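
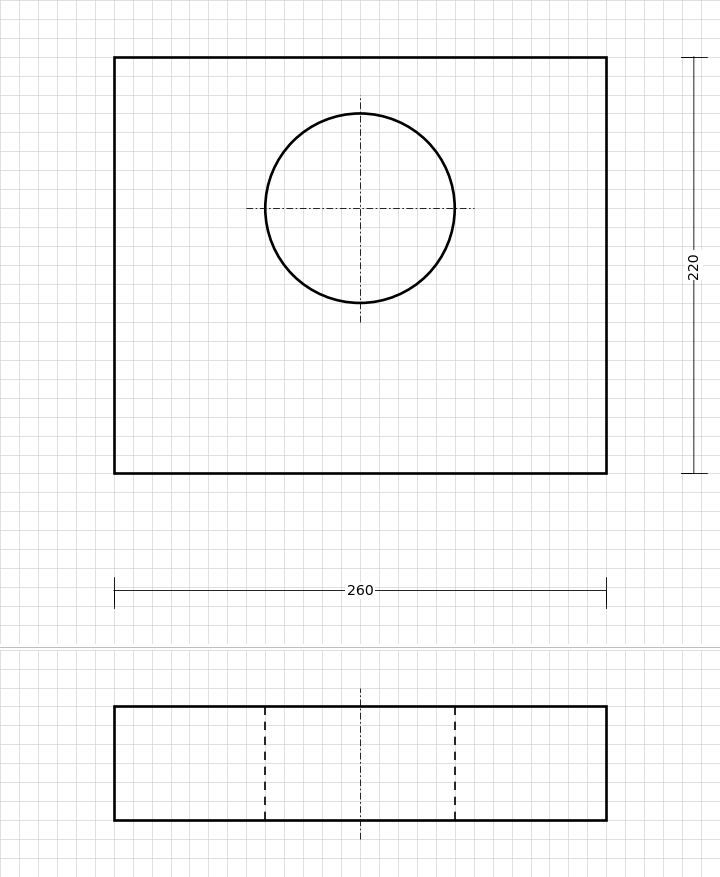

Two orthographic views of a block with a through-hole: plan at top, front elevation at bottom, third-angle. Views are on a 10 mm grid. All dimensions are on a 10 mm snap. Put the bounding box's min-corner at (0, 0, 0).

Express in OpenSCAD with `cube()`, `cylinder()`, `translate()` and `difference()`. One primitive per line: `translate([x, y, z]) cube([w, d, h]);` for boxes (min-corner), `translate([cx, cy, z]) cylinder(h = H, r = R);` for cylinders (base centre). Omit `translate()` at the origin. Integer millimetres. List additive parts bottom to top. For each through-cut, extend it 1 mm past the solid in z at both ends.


difference() {
  cube([260, 220, 60]);
  translate([130, 140, -1]) cylinder(h = 62, r = 50);
}


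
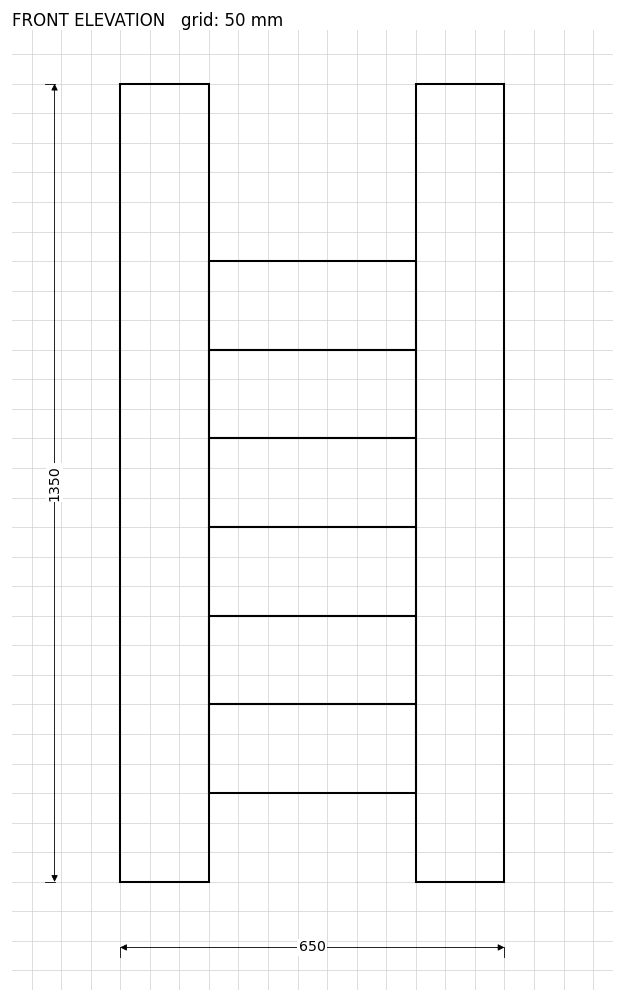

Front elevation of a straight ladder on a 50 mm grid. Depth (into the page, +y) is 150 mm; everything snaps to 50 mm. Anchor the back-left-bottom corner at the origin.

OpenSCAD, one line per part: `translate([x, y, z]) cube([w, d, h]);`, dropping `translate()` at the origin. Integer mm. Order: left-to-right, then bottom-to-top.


cube([150, 150, 1350]);
translate([150, 0, 150]) cube([350, 150, 150]);
translate([150, 0, 300]) cube([350, 150, 150]);
translate([150, 0, 450]) cube([350, 150, 150]);
translate([150, 0, 600]) cube([350, 150, 150]);
translate([150, 0, 750]) cube([350, 150, 150]);
translate([150, 0, 900]) cube([350, 150, 150]);
translate([500, 0, 0]) cube([150, 150, 1350]);


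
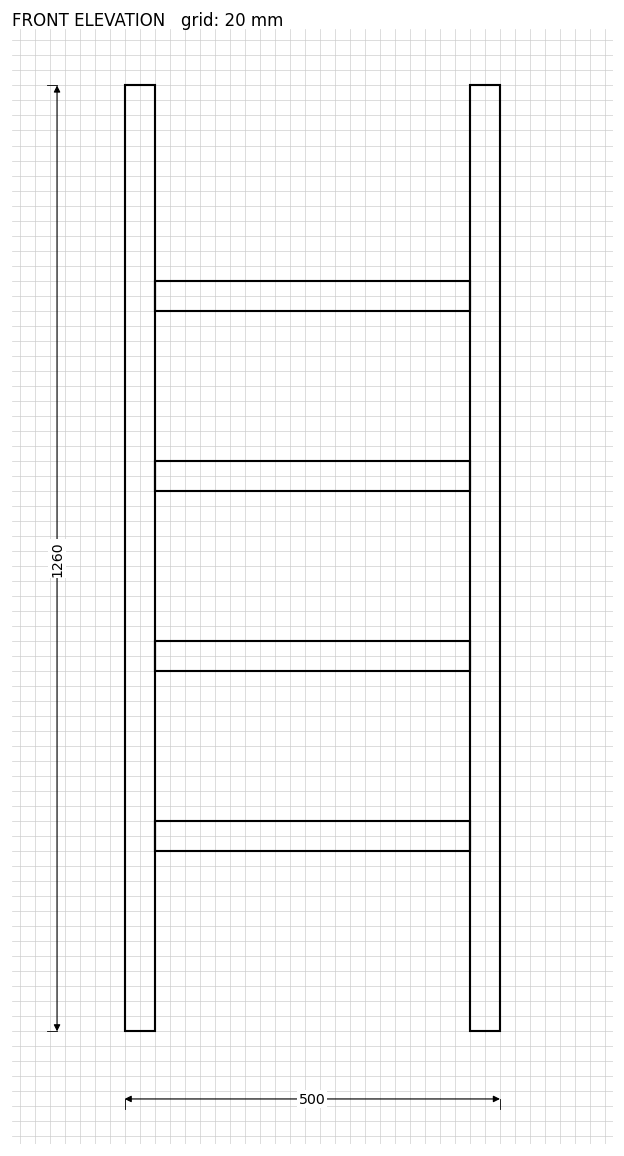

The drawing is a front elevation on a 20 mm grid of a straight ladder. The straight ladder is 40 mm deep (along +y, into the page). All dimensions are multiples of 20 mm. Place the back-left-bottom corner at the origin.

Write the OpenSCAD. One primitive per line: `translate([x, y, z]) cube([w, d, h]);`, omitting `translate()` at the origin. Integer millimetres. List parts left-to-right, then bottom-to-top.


cube([40, 40, 1260]);
translate([40, 0, 240]) cube([420, 40, 40]);
translate([40, 0, 480]) cube([420, 40, 40]);
translate([40, 0, 720]) cube([420, 40, 40]);
translate([40, 0, 960]) cube([420, 40, 40]);
translate([460, 0, 0]) cube([40, 40, 1260]);


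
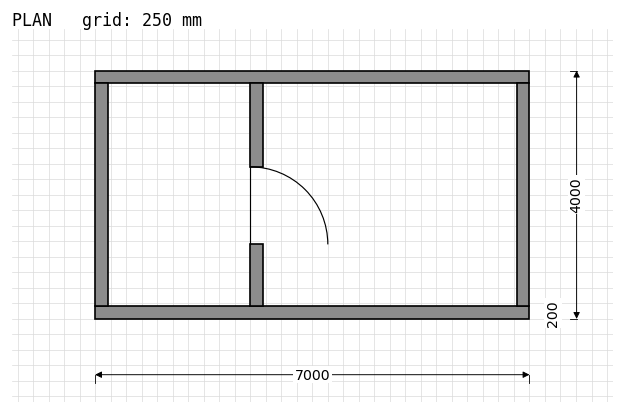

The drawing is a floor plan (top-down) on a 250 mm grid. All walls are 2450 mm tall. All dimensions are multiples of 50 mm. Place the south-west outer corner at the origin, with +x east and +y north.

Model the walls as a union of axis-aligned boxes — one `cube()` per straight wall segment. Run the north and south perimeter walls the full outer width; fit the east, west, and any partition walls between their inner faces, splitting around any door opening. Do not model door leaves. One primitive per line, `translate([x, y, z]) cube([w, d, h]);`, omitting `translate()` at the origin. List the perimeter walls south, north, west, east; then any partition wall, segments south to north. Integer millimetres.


cube([7000, 200, 2450]);
translate([0, 3800, 0]) cube([7000, 200, 2450]);
translate([0, 200, 0]) cube([200, 3600, 2450]);
translate([6800, 200, 0]) cube([200, 3600, 2450]);
translate([2500, 200, 0]) cube([200, 1000, 2450]);
translate([2500, 2450, 0]) cube([200, 1350, 2450]);


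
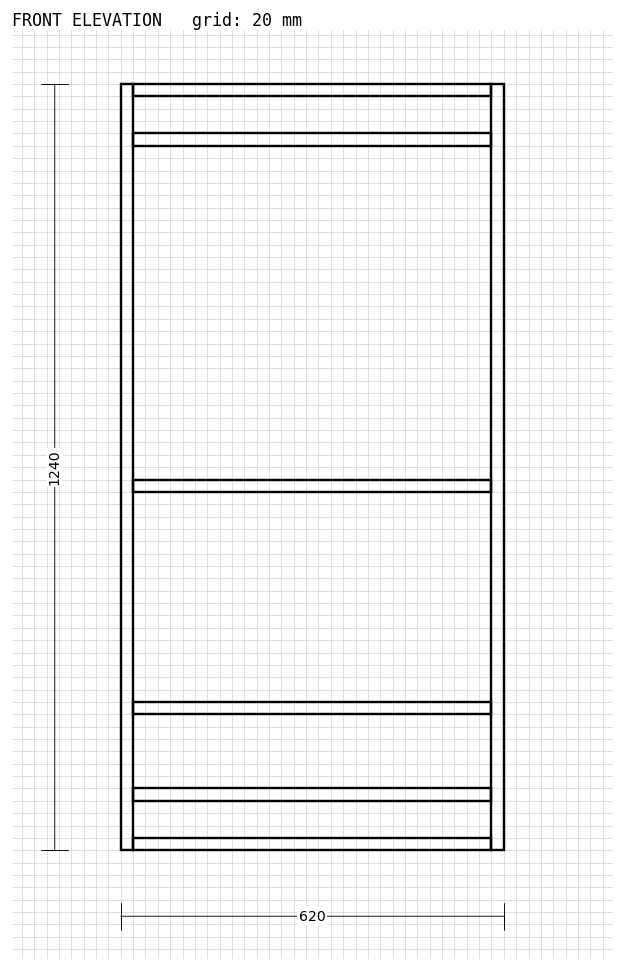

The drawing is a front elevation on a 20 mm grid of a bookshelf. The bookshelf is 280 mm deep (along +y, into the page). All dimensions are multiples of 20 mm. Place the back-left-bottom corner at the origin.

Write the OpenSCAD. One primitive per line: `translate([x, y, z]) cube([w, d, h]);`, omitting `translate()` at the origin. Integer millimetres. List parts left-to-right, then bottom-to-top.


cube([20, 280, 1240]);
translate([20, 0, 0]) cube([580, 280, 20]);
translate([20, 0, 80]) cube([580, 280, 20]);
translate([20, 0, 220]) cube([580, 280, 20]);
translate([20, 0, 580]) cube([580, 280, 20]);
translate([20, 0, 1140]) cube([580, 280, 20]);
translate([20, 0, 1220]) cube([580, 280, 20]);
translate([600, 0, 0]) cube([20, 280, 1240]);


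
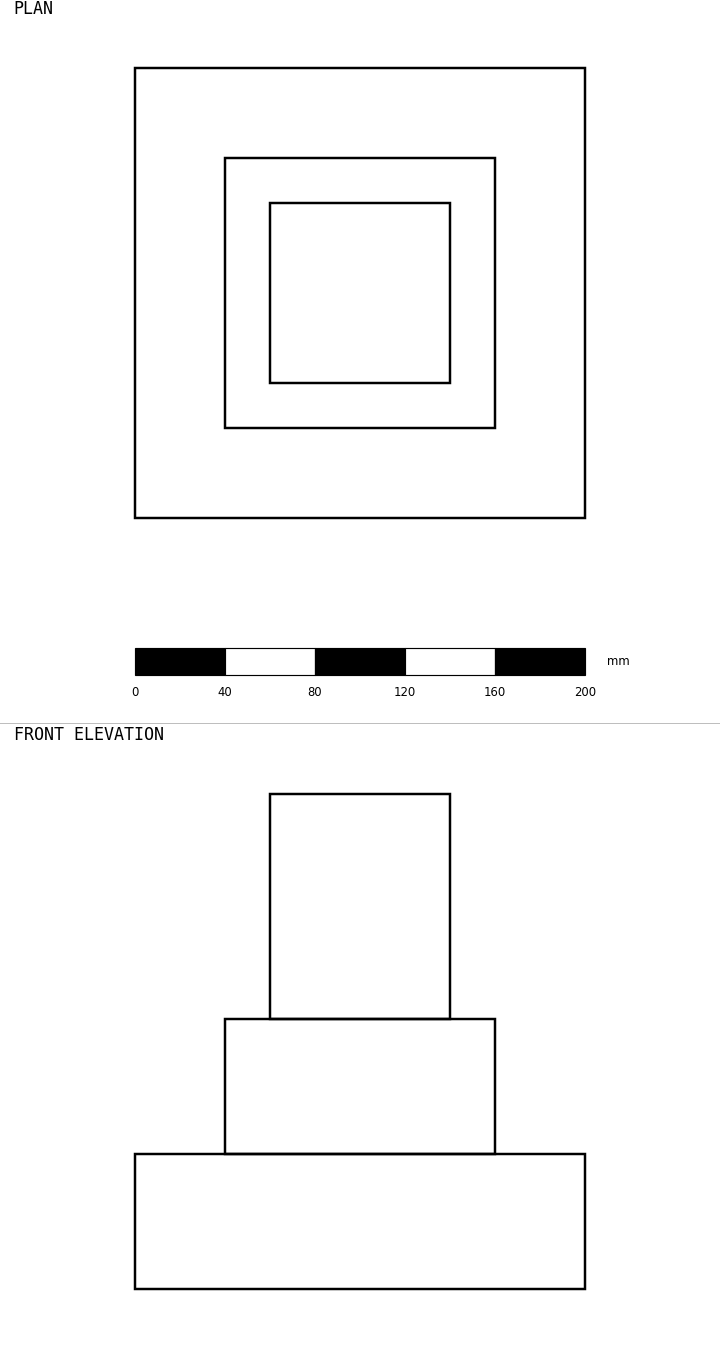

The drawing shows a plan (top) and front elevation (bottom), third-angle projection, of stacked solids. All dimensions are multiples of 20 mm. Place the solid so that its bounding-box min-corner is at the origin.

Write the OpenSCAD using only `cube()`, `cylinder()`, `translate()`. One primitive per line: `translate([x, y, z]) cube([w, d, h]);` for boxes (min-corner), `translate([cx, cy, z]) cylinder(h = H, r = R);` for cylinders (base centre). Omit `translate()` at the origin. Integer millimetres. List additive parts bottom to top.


cube([200, 200, 60]);
translate([40, 40, 60]) cube([120, 120, 60]);
translate([60, 60, 120]) cube([80, 80, 100]);


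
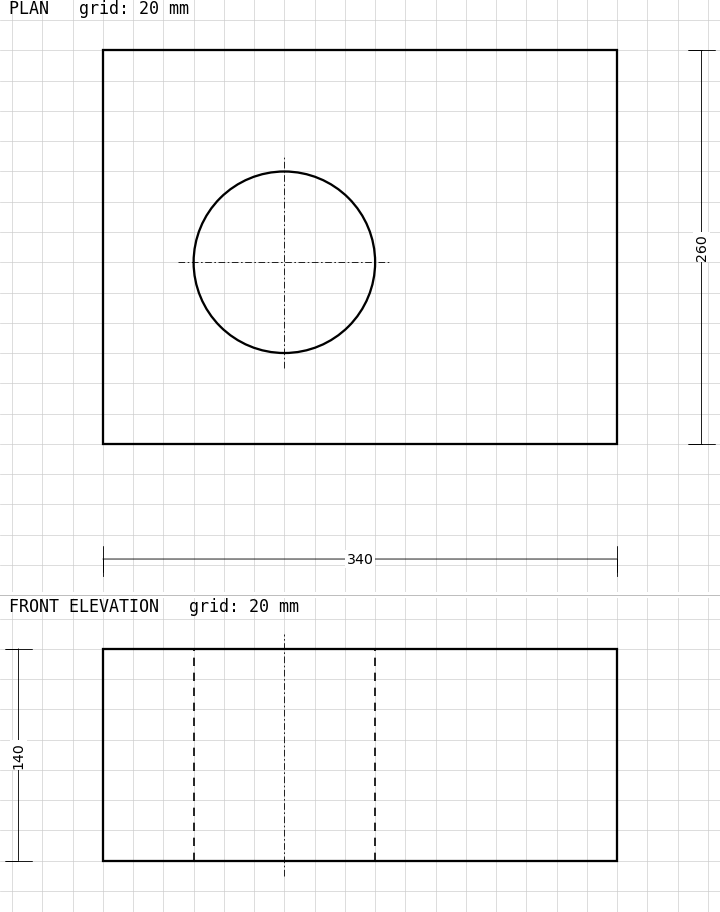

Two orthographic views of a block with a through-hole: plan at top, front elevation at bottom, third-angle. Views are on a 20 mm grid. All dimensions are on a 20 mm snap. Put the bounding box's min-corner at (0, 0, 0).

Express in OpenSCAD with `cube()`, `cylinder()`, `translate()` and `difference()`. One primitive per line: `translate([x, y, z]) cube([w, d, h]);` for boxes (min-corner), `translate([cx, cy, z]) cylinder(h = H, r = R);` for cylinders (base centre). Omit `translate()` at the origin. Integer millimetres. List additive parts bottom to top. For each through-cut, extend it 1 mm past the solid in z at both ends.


difference() {
  cube([340, 260, 140]);
  translate([120, 120, -1]) cylinder(h = 142, r = 60);
}


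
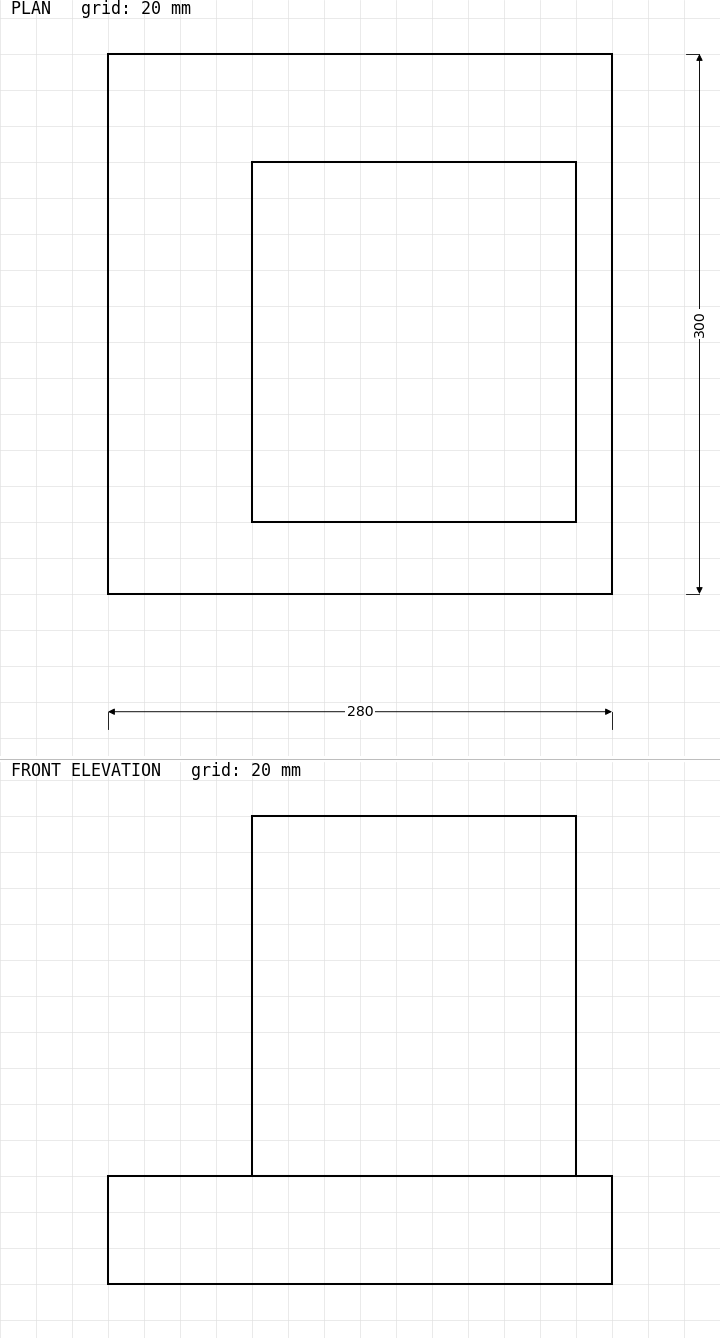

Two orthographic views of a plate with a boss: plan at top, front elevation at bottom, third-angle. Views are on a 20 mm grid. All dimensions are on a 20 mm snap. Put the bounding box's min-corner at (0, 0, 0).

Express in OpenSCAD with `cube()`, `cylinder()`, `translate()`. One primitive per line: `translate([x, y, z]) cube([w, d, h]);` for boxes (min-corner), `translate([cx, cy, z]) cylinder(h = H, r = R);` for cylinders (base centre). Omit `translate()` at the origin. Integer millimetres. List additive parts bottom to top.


cube([280, 300, 60]);
translate([80, 40, 60]) cube([180, 200, 200]);


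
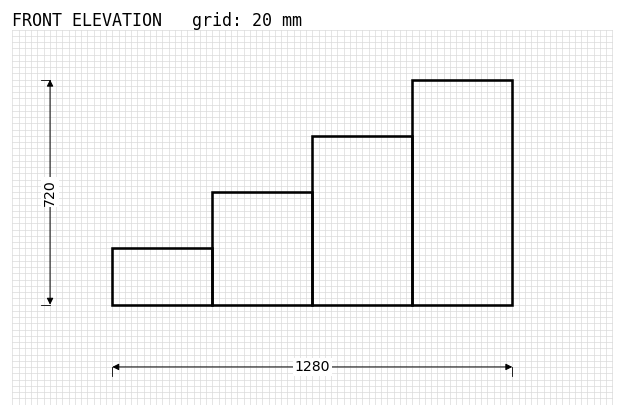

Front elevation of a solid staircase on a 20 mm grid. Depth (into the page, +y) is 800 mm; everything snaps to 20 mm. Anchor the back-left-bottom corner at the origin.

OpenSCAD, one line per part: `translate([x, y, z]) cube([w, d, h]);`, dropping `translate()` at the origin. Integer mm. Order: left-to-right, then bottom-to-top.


cube([320, 800, 180]);
translate([320, 0, 0]) cube([320, 800, 360]);
translate([640, 0, 0]) cube([320, 800, 540]);
translate([960, 0, 0]) cube([320, 800, 720]);


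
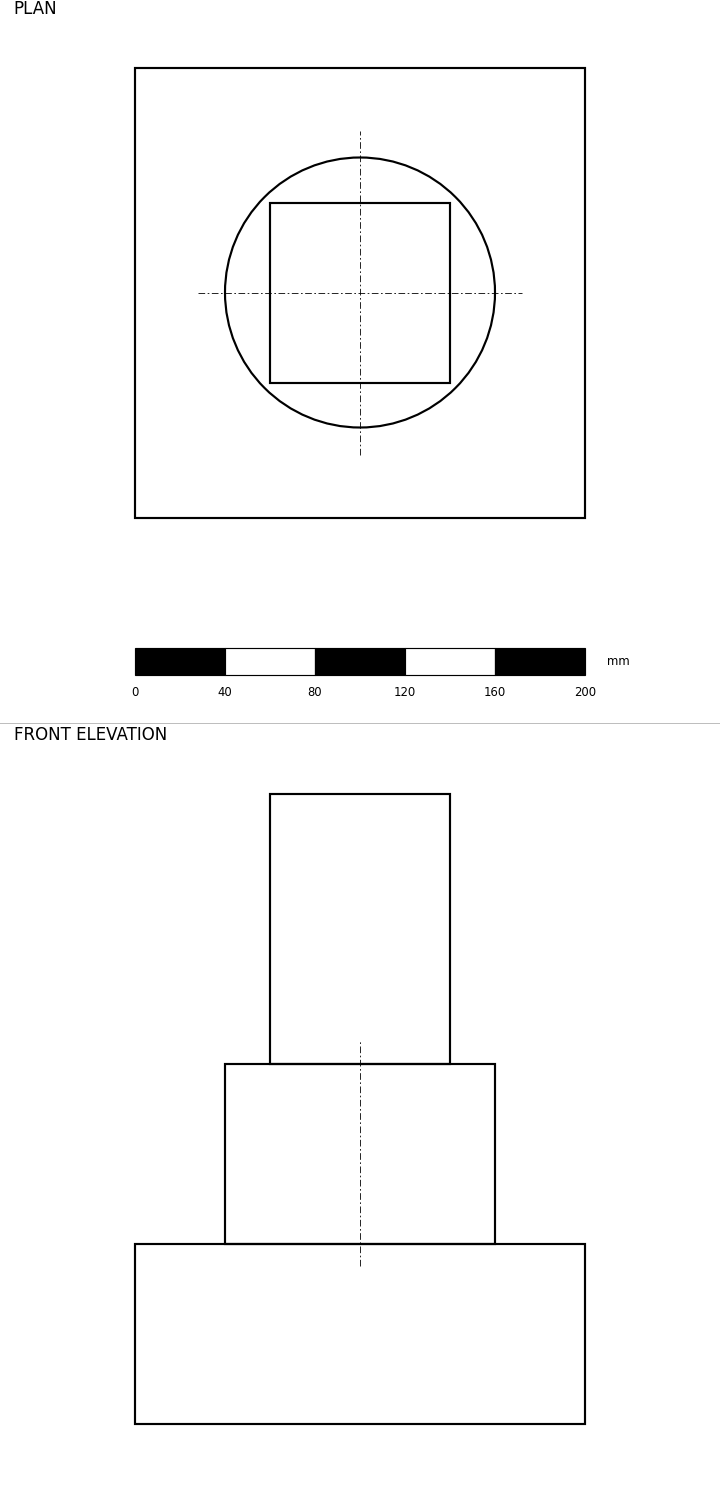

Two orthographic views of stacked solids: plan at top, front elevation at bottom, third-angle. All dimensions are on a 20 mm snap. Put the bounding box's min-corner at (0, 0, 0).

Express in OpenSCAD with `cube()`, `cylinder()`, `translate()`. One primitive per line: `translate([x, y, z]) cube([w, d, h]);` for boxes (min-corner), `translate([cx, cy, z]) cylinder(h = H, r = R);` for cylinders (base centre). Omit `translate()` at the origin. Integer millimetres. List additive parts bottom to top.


cube([200, 200, 80]);
translate([100, 100, 80]) cylinder(h = 80, r = 60);
translate([60, 60, 160]) cube([80, 80, 120]);


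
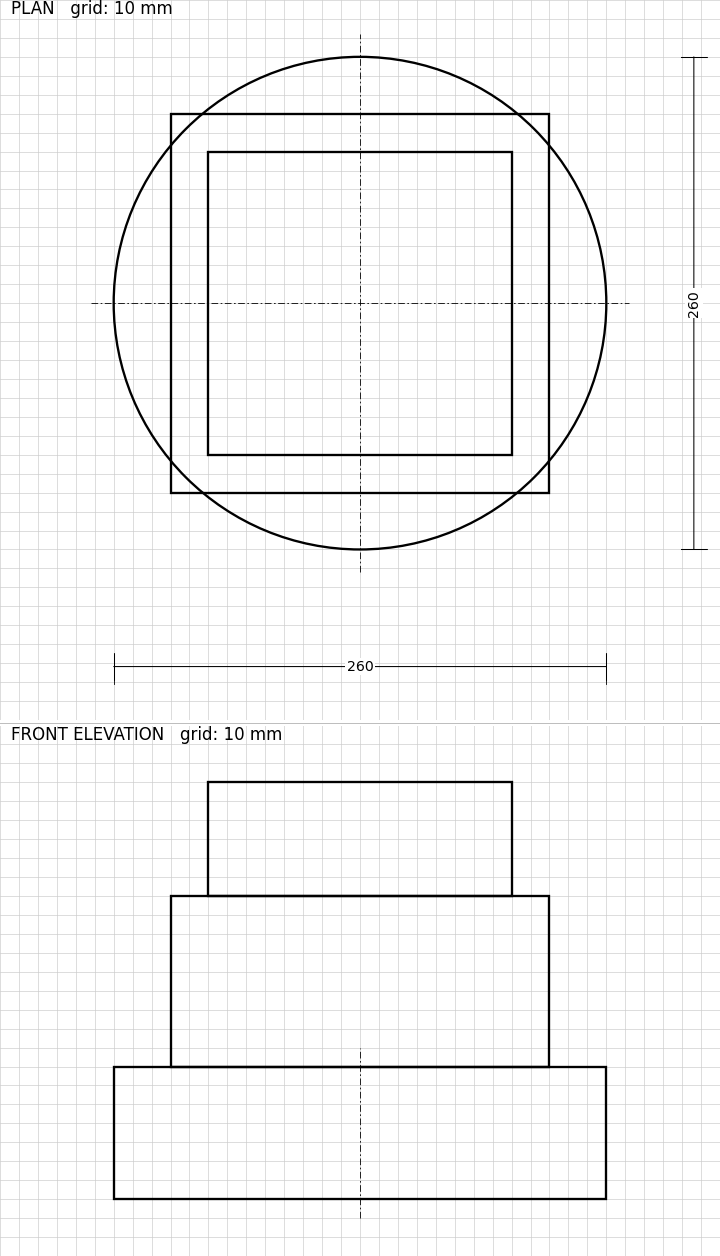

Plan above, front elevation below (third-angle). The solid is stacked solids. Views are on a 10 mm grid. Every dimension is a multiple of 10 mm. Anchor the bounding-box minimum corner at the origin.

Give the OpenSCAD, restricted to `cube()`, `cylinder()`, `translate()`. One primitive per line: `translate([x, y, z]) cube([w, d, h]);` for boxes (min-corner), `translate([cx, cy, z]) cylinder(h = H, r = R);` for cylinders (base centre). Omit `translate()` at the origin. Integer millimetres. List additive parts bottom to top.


translate([130, 130, 0]) cylinder(h = 70, r = 130);
translate([30, 30, 70]) cube([200, 200, 90]);
translate([50, 50, 160]) cube([160, 160, 60]);


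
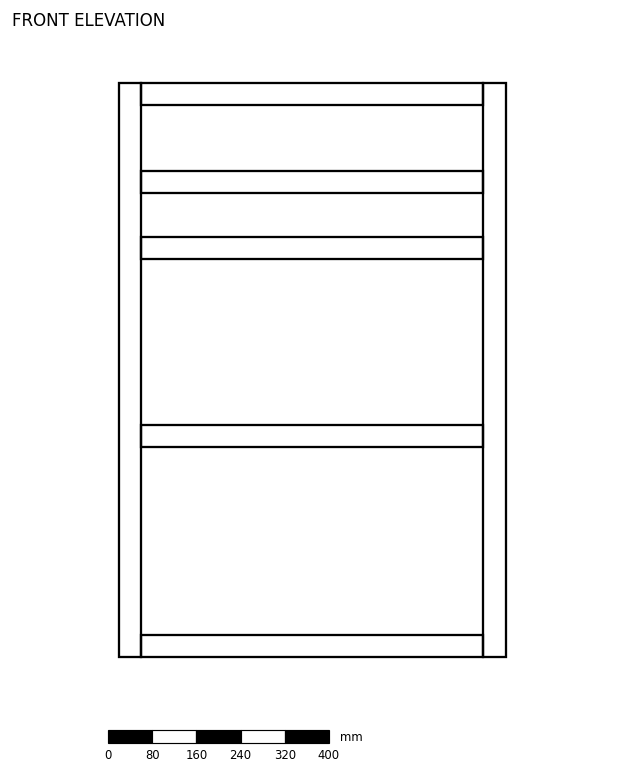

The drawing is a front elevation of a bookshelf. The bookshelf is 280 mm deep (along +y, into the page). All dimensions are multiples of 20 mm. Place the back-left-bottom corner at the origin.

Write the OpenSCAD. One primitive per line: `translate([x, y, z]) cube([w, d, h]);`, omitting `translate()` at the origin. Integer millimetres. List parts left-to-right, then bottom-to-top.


cube([40, 280, 1040]);
translate([40, 0, 0]) cube([620, 280, 40]);
translate([40, 0, 380]) cube([620, 280, 40]);
translate([40, 0, 720]) cube([620, 280, 40]);
translate([40, 0, 840]) cube([620, 280, 40]);
translate([40, 0, 1000]) cube([620, 280, 40]);
translate([660, 0, 0]) cube([40, 280, 1040]);


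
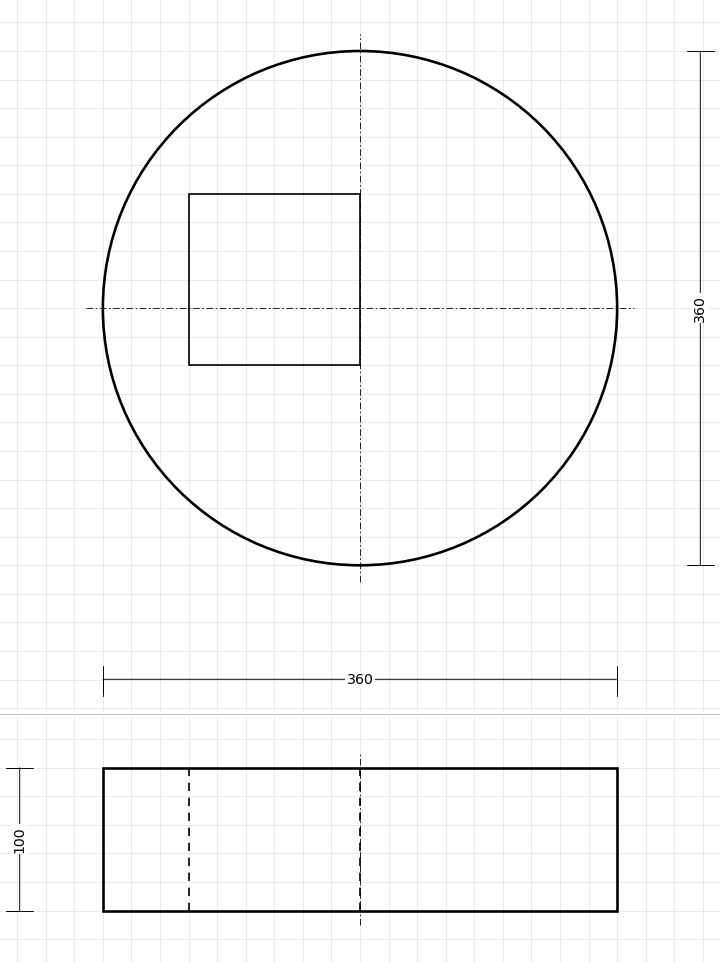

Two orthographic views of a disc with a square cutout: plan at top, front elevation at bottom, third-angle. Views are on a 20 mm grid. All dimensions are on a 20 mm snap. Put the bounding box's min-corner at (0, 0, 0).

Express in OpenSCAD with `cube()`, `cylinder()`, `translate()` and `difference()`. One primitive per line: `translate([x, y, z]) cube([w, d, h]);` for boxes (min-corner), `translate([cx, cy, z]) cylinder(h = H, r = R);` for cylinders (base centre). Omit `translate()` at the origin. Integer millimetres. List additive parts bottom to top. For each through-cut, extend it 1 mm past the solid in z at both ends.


difference() {
  translate([180, 180, 0]) cylinder(h = 100, r = 180);
  translate([60, 140, -1]) cube([120, 120, 102]);
}


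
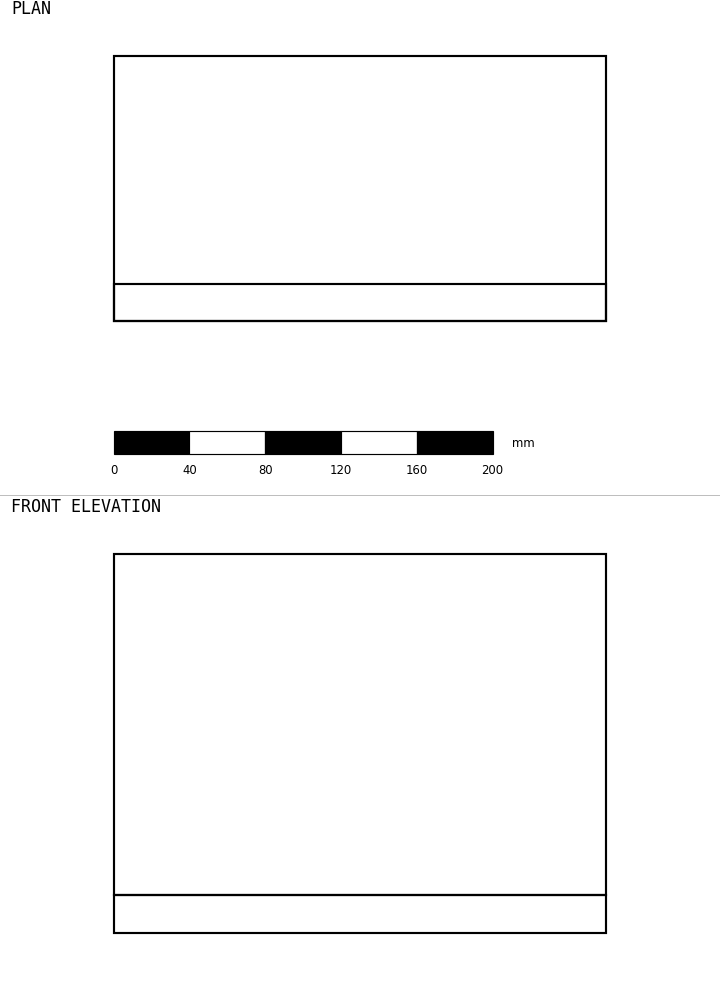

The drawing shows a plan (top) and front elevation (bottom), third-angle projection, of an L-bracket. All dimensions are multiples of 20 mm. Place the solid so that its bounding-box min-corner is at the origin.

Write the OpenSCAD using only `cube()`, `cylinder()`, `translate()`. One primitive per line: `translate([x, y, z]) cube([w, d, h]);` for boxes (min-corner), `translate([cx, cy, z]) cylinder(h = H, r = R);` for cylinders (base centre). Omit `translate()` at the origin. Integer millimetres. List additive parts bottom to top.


cube([260, 140, 20]);
translate([0, 0, 20]) cube([260, 20, 180]);


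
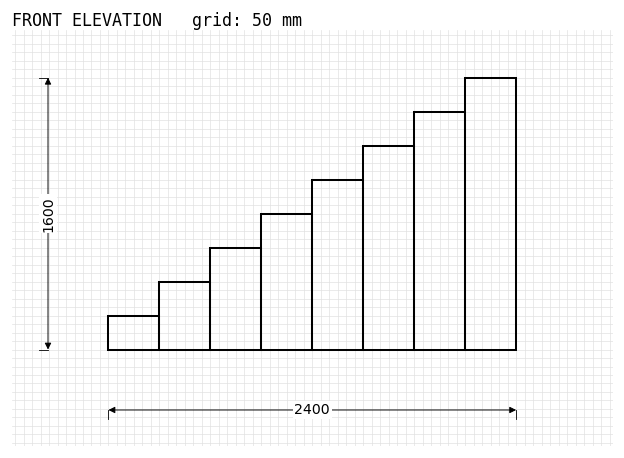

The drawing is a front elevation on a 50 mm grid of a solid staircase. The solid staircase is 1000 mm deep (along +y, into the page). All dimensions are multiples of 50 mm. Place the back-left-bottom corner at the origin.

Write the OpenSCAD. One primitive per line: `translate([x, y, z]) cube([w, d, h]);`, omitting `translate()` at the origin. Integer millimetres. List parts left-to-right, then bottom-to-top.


cube([300, 1000, 200]);
translate([300, 0, 0]) cube([300, 1000, 400]);
translate([600, 0, 0]) cube([300, 1000, 600]);
translate([900, 0, 0]) cube([300, 1000, 800]);
translate([1200, 0, 0]) cube([300, 1000, 1000]);
translate([1500, 0, 0]) cube([300, 1000, 1200]);
translate([1800, 0, 0]) cube([300, 1000, 1400]);
translate([2100, 0, 0]) cube([300, 1000, 1600]);


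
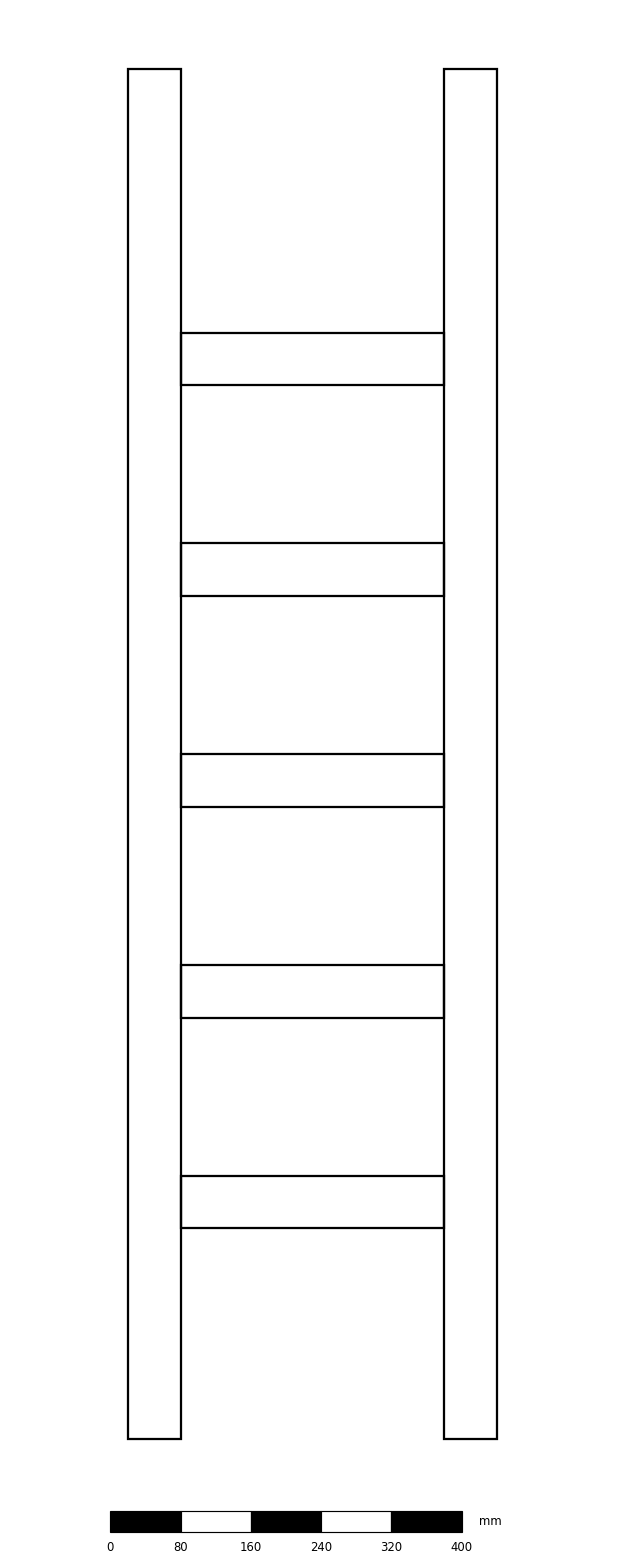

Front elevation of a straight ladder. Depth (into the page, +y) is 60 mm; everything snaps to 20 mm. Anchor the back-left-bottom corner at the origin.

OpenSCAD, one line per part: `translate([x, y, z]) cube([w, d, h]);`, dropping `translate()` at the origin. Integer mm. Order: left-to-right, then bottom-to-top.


cube([60, 60, 1560]);
translate([60, 0, 240]) cube([300, 60, 60]);
translate([60, 0, 480]) cube([300, 60, 60]);
translate([60, 0, 720]) cube([300, 60, 60]);
translate([60, 0, 960]) cube([300, 60, 60]);
translate([60, 0, 1200]) cube([300, 60, 60]);
translate([360, 0, 0]) cube([60, 60, 1560]);


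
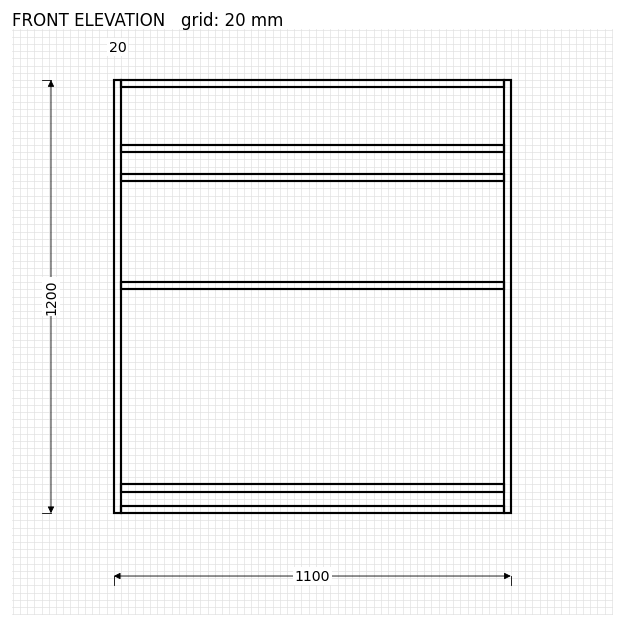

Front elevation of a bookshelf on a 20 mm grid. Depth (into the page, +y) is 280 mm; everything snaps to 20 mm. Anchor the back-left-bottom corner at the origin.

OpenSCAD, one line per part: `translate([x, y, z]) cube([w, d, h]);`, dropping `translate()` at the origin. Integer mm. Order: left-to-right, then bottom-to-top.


cube([20, 280, 1200]);
translate([20, 0, 0]) cube([1060, 280, 20]);
translate([20, 0, 60]) cube([1060, 280, 20]);
translate([20, 0, 620]) cube([1060, 280, 20]);
translate([20, 0, 920]) cube([1060, 280, 20]);
translate([20, 0, 1000]) cube([1060, 280, 20]);
translate([20, 0, 1180]) cube([1060, 280, 20]);
translate([1080, 0, 0]) cube([20, 280, 1200]);


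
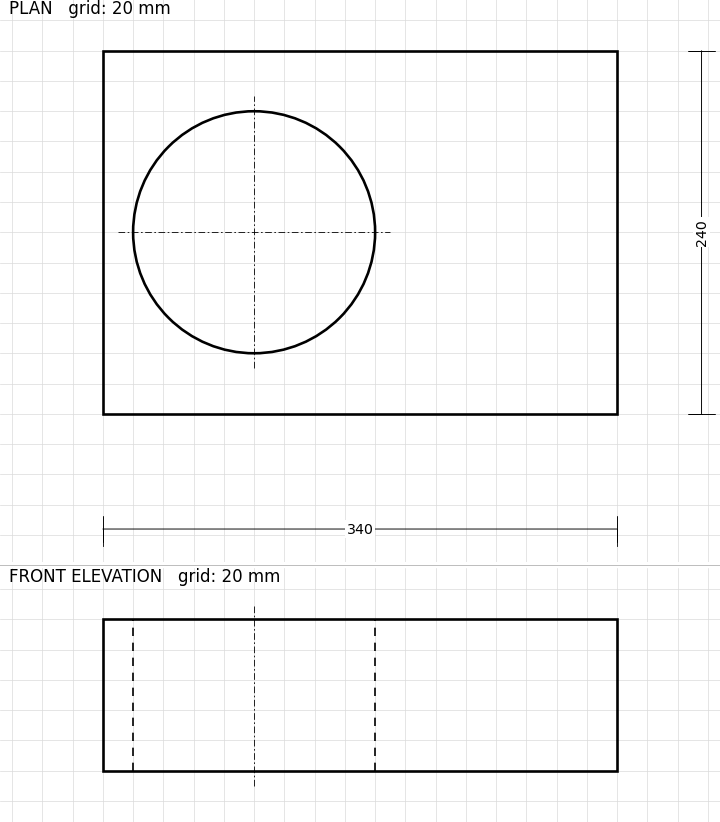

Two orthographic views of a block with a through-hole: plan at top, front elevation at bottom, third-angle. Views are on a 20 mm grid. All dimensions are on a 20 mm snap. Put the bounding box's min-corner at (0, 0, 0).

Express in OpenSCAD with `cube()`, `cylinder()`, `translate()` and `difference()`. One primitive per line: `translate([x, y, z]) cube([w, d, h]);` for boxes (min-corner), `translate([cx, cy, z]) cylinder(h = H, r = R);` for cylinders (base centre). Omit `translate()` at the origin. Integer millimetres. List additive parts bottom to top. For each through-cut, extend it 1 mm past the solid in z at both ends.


difference() {
  cube([340, 240, 100]);
  translate([100, 120, -1]) cylinder(h = 102, r = 80);
}


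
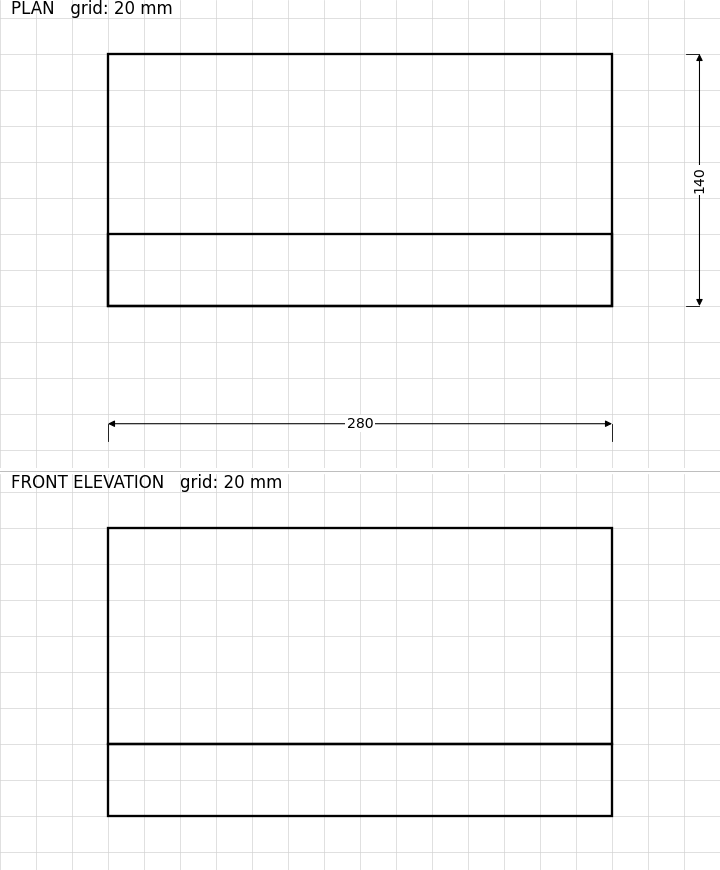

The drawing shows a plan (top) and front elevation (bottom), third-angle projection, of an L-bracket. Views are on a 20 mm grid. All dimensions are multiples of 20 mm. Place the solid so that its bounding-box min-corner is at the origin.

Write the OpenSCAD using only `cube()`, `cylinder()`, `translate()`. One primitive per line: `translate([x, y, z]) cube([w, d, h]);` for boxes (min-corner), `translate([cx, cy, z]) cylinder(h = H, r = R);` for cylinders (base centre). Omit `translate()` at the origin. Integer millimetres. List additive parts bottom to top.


cube([280, 140, 40]);
translate([0, 0, 40]) cube([280, 40, 120]);


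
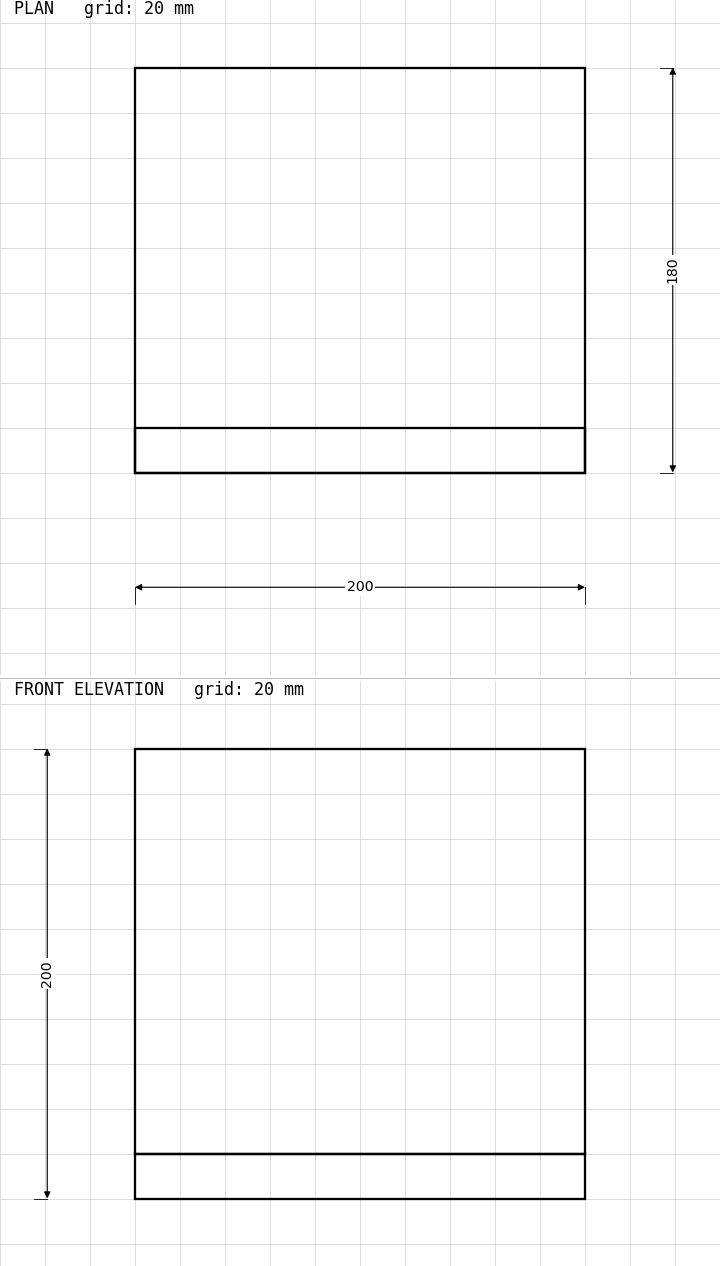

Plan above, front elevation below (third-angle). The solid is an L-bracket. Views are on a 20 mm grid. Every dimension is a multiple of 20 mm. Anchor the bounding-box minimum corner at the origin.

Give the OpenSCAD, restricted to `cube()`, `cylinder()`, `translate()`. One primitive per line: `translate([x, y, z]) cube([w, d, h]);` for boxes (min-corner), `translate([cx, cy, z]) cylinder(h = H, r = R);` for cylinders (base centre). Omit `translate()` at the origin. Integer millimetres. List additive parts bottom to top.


cube([200, 180, 20]);
translate([0, 0, 20]) cube([200, 20, 180]);


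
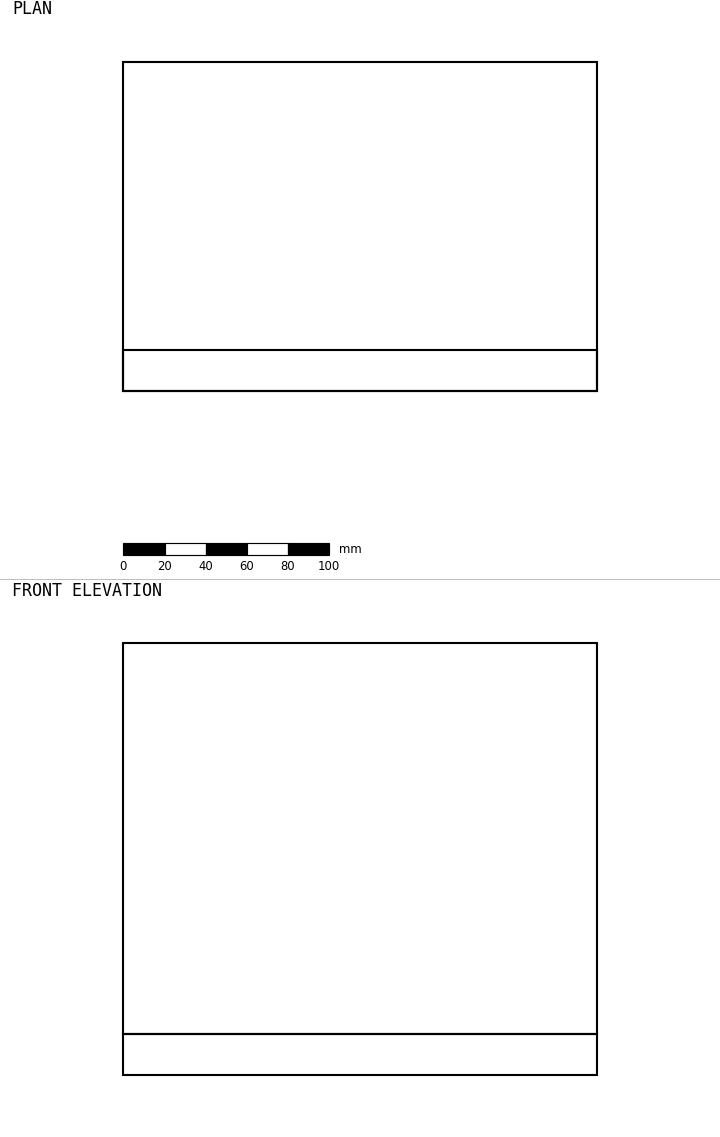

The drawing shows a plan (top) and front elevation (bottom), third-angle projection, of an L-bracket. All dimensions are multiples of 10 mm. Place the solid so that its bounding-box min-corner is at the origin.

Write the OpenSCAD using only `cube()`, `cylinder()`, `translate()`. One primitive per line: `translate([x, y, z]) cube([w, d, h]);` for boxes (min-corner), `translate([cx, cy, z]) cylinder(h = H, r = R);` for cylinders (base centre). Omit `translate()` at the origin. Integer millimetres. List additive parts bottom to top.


cube([230, 160, 20]);
translate([0, 0, 20]) cube([230, 20, 190]);


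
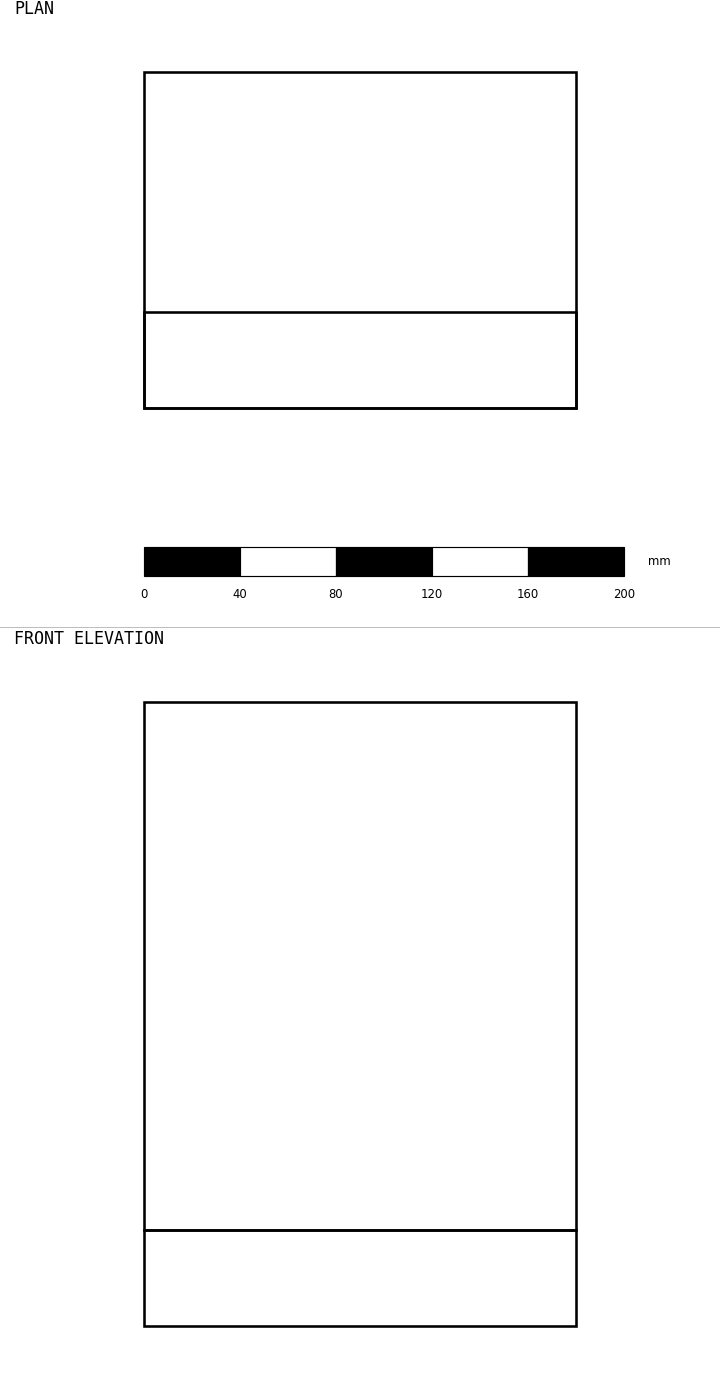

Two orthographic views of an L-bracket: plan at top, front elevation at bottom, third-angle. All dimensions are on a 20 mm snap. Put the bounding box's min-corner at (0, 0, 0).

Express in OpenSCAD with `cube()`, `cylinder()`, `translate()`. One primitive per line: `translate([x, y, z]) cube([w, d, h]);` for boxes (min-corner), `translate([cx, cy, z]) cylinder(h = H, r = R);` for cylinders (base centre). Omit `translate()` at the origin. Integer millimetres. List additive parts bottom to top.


cube([180, 140, 40]);
translate([0, 0, 40]) cube([180, 40, 220]);


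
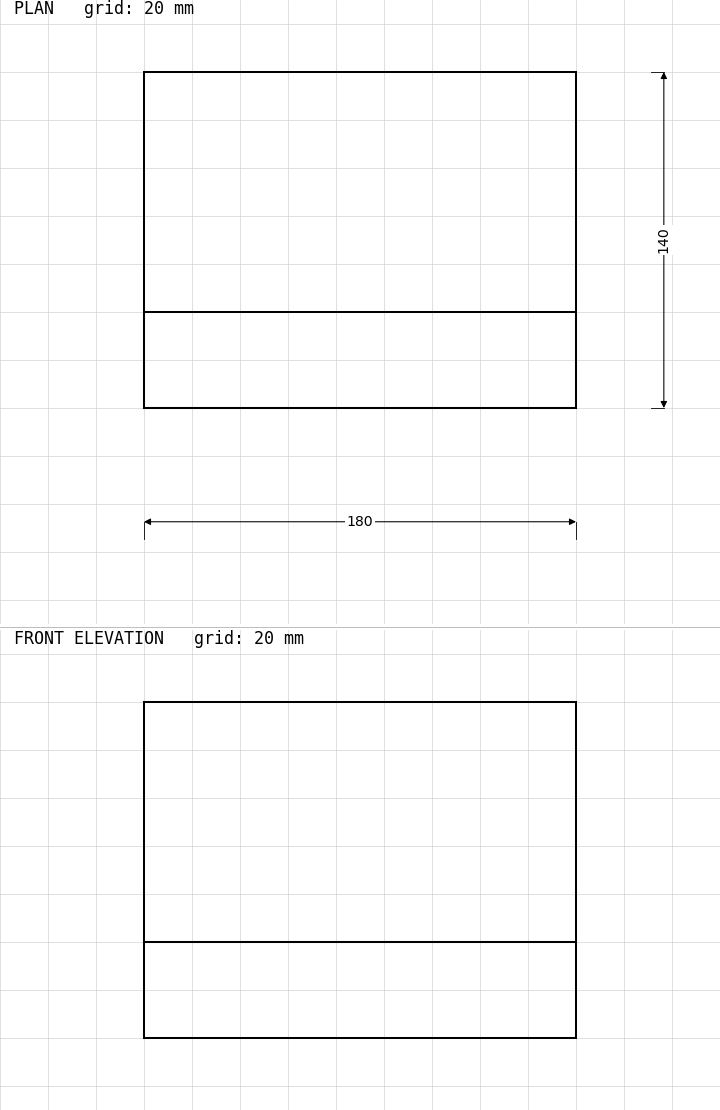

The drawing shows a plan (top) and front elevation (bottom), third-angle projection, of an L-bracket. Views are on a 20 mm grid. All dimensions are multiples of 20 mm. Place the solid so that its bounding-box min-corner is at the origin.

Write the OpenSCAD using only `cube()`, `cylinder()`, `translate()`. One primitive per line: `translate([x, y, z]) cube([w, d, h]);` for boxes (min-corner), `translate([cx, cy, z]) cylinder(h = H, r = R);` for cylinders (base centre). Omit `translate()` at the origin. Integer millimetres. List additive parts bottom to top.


cube([180, 140, 40]);
translate([0, 0, 40]) cube([180, 40, 100]);


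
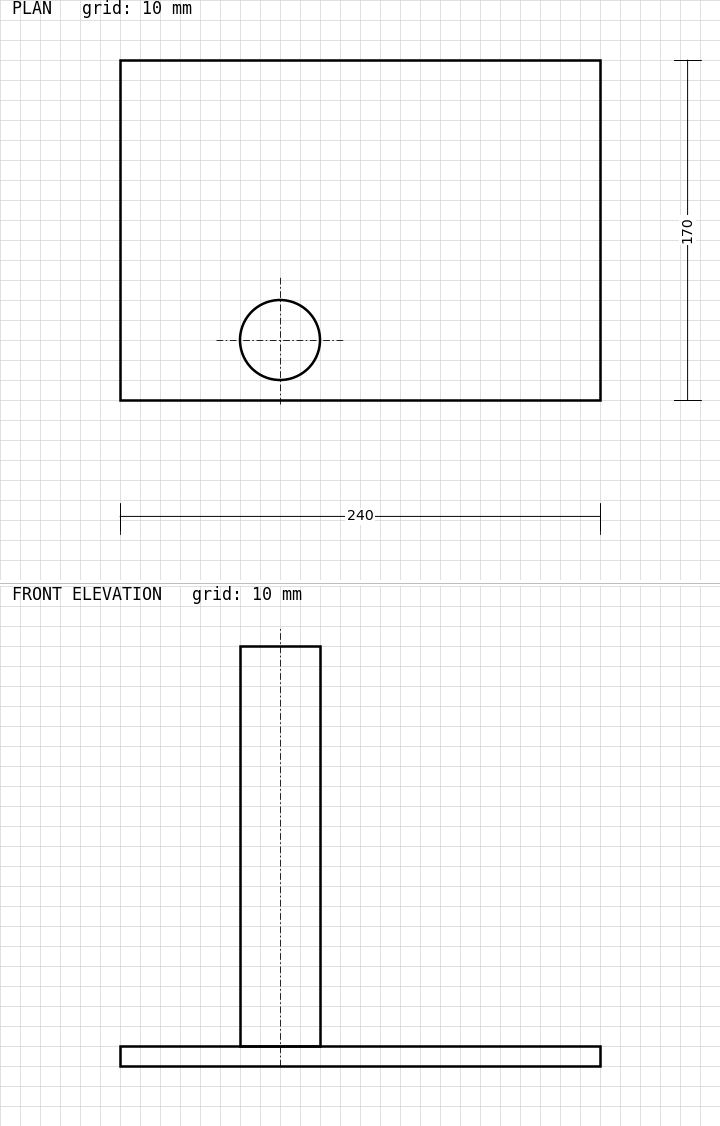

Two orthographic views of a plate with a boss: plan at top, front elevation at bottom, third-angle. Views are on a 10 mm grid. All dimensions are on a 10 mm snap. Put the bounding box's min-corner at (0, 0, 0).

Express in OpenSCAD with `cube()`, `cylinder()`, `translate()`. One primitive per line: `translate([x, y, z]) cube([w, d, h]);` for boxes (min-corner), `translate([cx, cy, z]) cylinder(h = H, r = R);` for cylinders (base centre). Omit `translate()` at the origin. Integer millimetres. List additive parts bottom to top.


cube([240, 170, 10]);
translate([80, 30, 10]) cylinder(h = 200, r = 20);


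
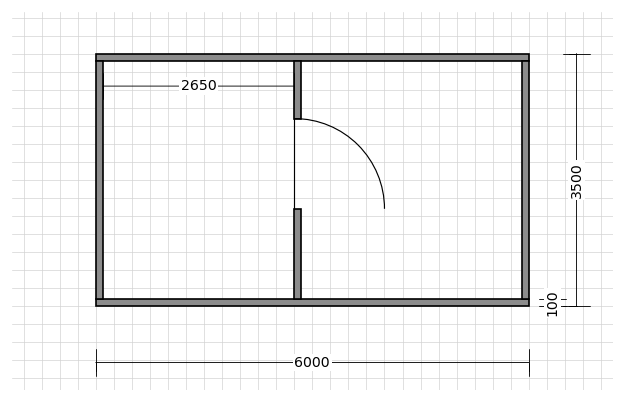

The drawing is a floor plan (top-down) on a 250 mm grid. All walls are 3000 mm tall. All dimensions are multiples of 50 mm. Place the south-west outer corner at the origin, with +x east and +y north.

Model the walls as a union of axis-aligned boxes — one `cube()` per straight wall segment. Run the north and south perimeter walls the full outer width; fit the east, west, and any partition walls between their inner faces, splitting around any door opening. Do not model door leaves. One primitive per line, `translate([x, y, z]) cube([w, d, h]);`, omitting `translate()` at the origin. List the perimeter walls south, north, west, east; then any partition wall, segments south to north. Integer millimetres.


cube([6000, 100, 3000]);
translate([0, 3400, 0]) cube([6000, 100, 3000]);
translate([0, 100, 0]) cube([100, 3300, 3000]);
translate([5900, 100, 0]) cube([100, 3300, 3000]);
translate([2750, 100, 0]) cube([100, 1250, 3000]);
translate([2750, 2600, 0]) cube([100, 800, 3000]);


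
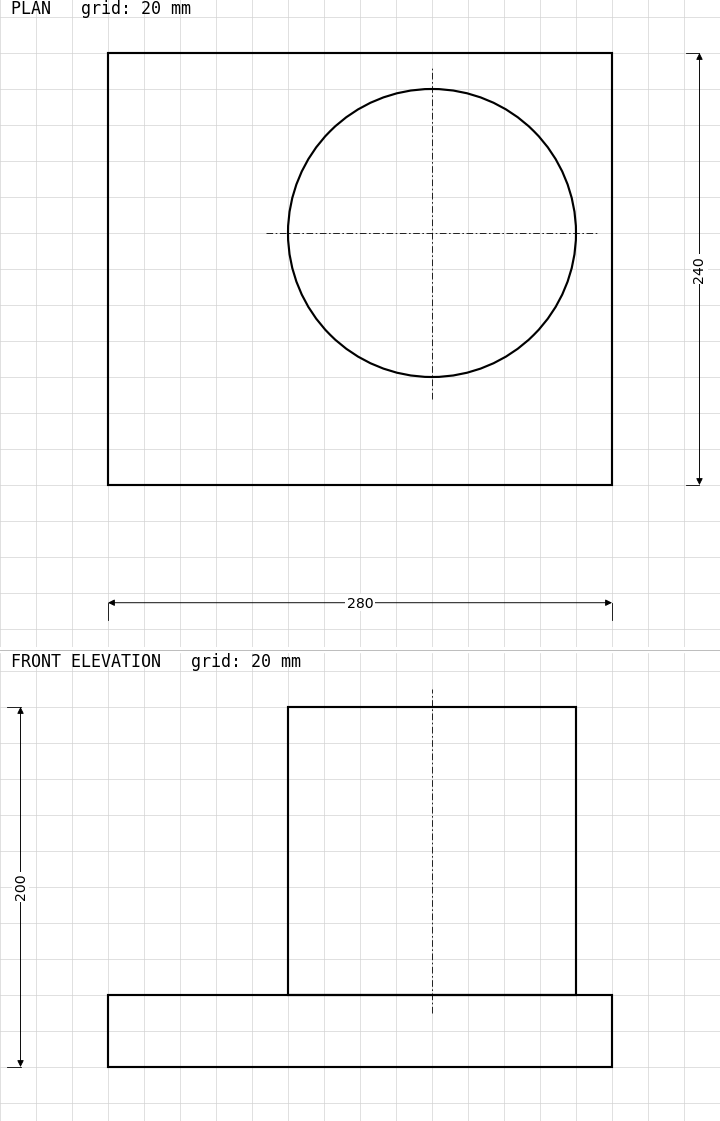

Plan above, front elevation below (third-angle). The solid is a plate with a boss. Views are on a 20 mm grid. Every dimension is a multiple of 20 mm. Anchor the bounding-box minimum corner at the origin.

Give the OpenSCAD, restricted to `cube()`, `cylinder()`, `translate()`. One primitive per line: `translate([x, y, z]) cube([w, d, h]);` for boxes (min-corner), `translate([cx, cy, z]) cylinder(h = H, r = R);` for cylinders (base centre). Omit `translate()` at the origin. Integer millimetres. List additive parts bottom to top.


cube([280, 240, 40]);
translate([180, 140, 40]) cylinder(h = 160, r = 80);


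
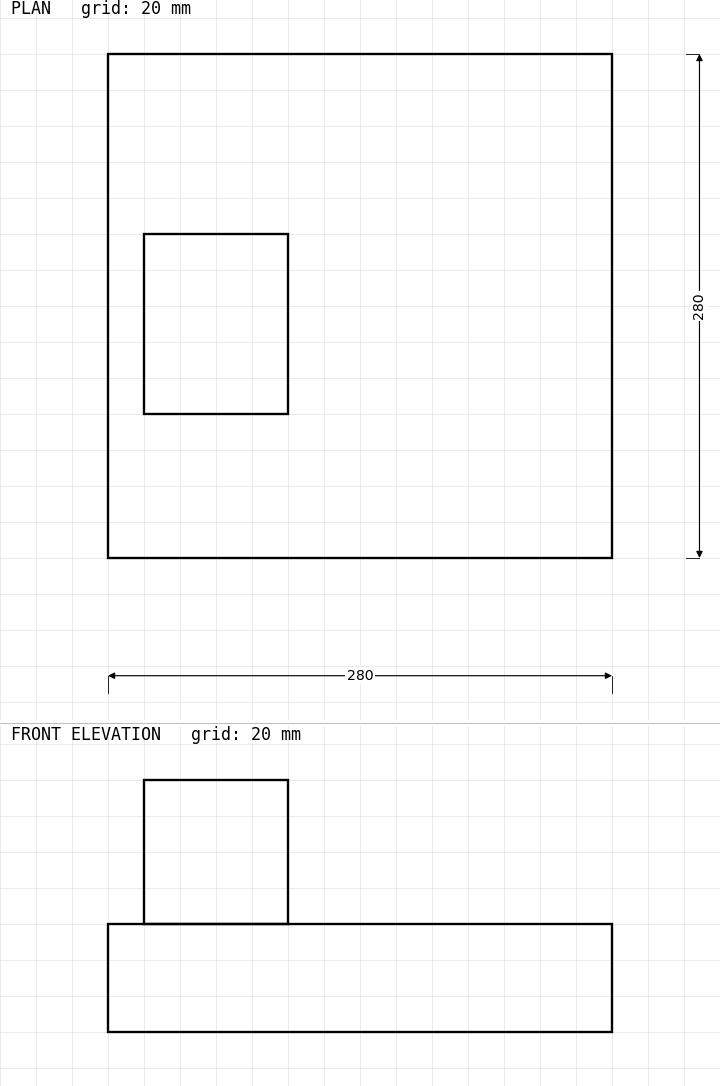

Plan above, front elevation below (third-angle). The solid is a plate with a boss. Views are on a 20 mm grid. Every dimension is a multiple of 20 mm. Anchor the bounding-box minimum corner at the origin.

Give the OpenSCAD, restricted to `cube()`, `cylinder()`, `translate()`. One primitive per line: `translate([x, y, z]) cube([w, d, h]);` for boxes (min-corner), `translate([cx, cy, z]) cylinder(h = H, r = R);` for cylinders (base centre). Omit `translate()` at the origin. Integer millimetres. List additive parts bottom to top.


cube([280, 280, 60]);
translate([20, 80, 60]) cube([80, 100, 80]);


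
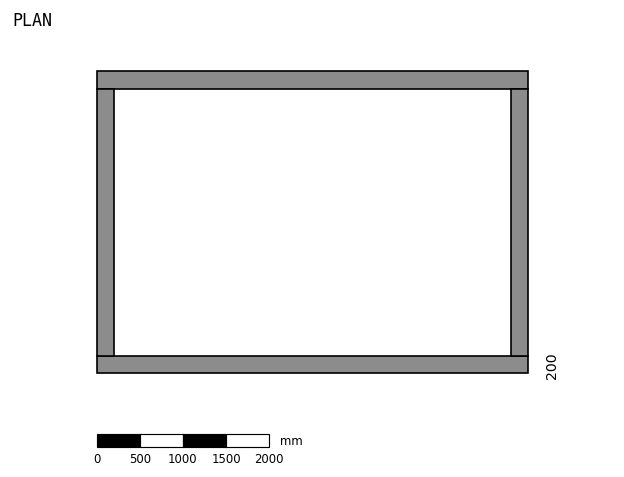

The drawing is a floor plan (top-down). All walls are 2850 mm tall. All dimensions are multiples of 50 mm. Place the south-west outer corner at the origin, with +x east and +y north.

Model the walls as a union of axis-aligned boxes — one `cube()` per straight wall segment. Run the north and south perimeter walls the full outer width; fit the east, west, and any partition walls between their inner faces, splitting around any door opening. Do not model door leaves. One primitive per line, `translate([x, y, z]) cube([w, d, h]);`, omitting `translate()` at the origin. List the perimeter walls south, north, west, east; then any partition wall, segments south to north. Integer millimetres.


cube([5000, 200, 2850]);
translate([0, 3300, 0]) cube([5000, 200, 2850]);
translate([0, 200, 0]) cube([200, 3100, 2850]);
translate([4800, 200, 0]) cube([200, 3100, 2850]);


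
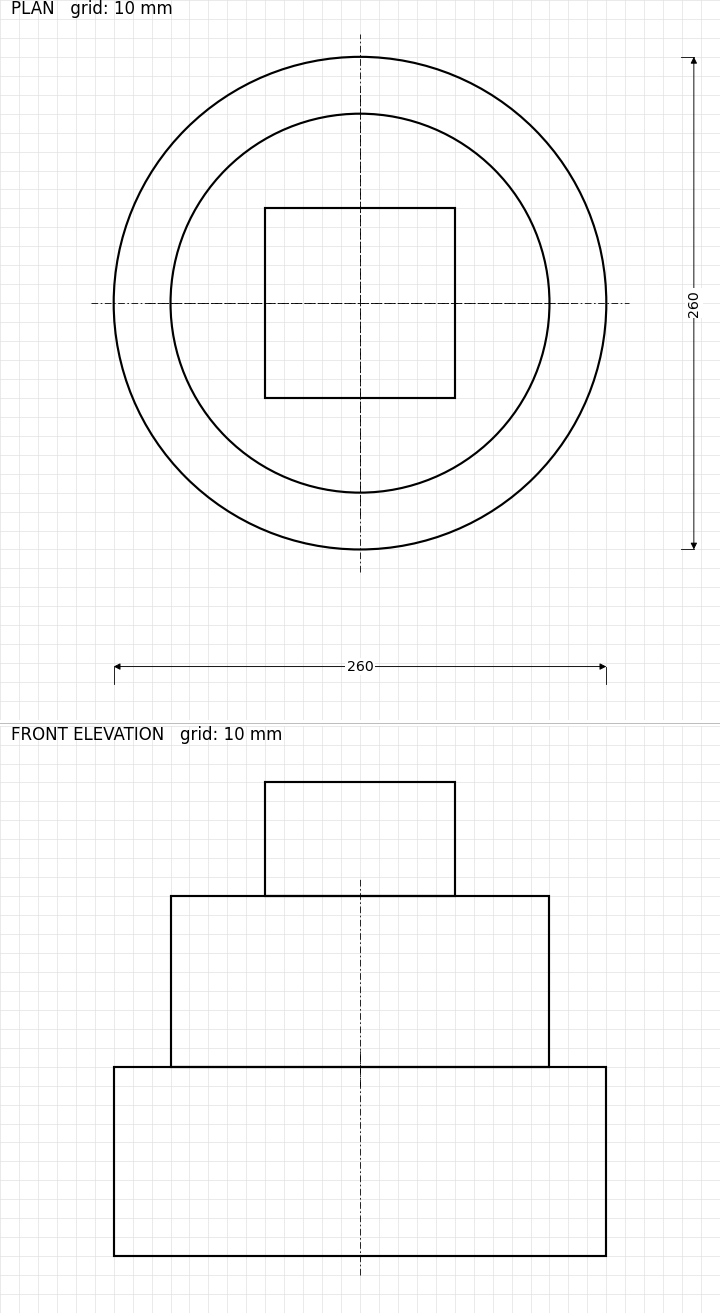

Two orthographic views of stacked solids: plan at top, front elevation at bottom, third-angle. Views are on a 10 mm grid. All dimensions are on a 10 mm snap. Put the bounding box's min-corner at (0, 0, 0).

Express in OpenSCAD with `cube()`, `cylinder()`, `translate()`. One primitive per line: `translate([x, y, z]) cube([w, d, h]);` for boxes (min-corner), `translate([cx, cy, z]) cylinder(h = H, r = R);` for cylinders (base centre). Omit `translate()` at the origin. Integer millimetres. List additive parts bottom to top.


translate([130, 130, 0]) cylinder(h = 100, r = 130);
translate([130, 130, 100]) cylinder(h = 90, r = 100);
translate([80, 80, 190]) cube([100, 100, 60]);


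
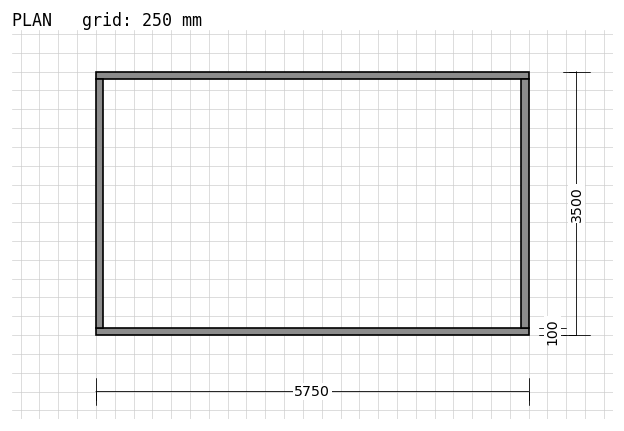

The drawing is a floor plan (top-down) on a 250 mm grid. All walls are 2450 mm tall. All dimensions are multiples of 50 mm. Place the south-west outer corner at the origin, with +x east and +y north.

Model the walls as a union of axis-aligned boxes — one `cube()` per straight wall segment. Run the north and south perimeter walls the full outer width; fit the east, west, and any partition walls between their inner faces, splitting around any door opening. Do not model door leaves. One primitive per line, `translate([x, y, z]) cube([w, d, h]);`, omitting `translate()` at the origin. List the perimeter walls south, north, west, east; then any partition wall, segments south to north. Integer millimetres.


cube([5750, 100, 2450]);
translate([0, 3400, 0]) cube([5750, 100, 2450]);
translate([0, 100, 0]) cube([100, 3300, 2450]);
translate([5650, 100, 0]) cube([100, 3300, 2450]);


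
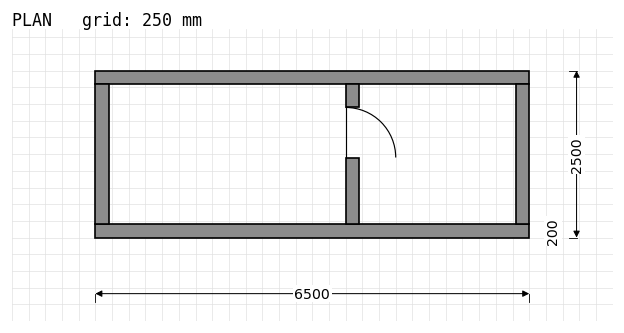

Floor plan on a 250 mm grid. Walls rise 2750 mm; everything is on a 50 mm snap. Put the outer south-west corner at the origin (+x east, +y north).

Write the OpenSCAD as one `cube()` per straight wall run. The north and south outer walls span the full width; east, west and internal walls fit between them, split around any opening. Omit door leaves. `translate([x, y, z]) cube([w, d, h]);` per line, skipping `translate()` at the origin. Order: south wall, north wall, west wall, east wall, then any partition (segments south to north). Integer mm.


cube([6500, 200, 2750]);
translate([0, 2300, 0]) cube([6500, 200, 2750]);
translate([0, 200, 0]) cube([200, 2100, 2750]);
translate([6300, 200, 0]) cube([200, 2100, 2750]);
translate([3750, 200, 0]) cube([200, 1000, 2750]);
translate([3750, 1950, 0]) cube([200, 350, 2750]);


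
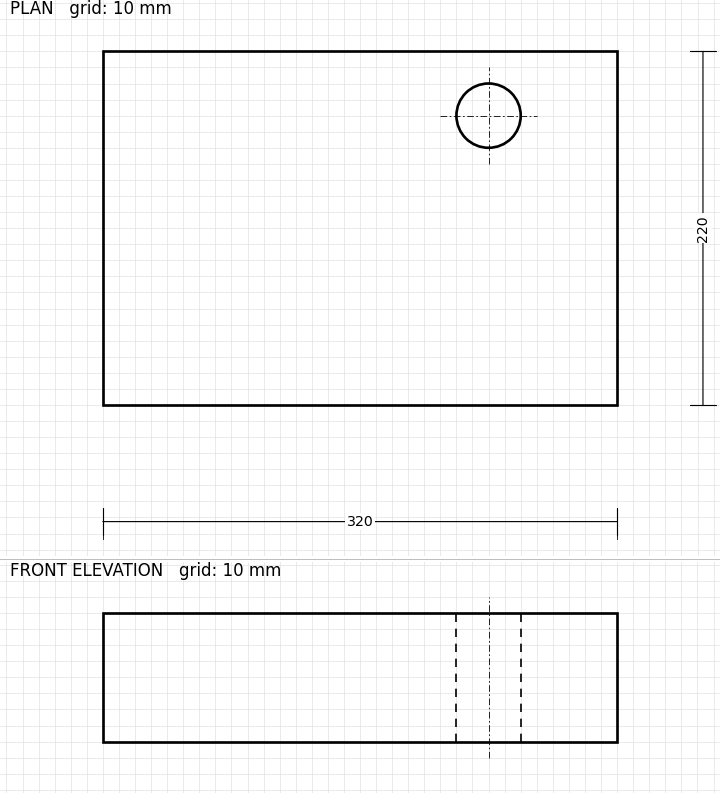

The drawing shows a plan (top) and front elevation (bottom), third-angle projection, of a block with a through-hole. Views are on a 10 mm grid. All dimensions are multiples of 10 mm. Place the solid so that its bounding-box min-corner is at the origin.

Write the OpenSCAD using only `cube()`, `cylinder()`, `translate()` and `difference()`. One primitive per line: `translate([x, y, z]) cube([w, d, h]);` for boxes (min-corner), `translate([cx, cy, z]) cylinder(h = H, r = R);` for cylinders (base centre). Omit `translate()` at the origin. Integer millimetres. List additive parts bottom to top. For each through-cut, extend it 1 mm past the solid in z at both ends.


difference() {
  cube([320, 220, 80]);
  translate([240, 180, -1]) cylinder(h = 82, r = 20);
}


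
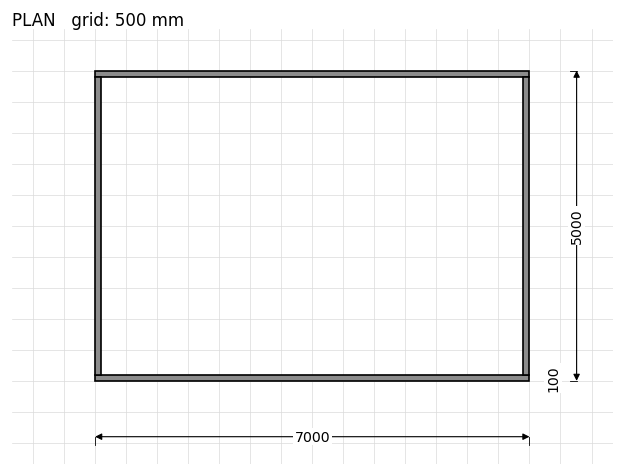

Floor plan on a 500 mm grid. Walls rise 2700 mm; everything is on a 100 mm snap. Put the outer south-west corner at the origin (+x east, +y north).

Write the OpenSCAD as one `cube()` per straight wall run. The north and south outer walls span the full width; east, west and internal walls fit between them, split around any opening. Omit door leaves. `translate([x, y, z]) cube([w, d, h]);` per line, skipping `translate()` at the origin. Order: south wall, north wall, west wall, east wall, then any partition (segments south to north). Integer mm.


cube([7000, 100, 2700]);
translate([0, 4900, 0]) cube([7000, 100, 2700]);
translate([0, 100, 0]) cube([100, 4800, 2700]);
translate([6900, 100, 0]) cube([100, 4800, 2700]);


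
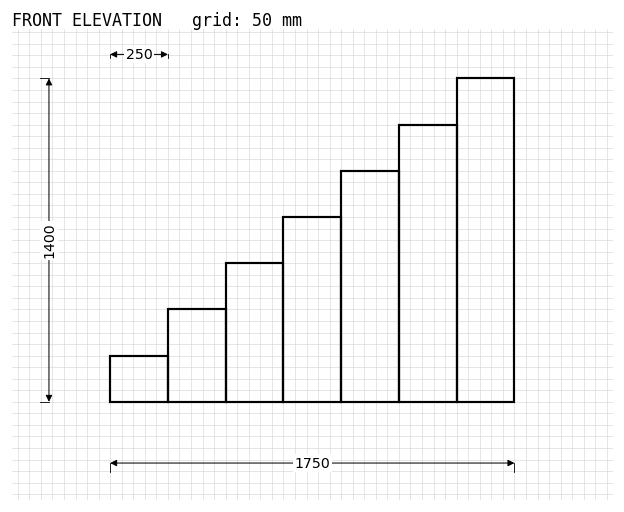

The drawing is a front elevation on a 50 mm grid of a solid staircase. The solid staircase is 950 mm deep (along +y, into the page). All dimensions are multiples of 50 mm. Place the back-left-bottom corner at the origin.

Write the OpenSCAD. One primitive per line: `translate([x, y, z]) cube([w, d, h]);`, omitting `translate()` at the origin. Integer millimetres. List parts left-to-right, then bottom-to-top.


cube([250, 950, 200]);
translate([250, 0, 0]) cube([250, 950, 400]);
translate([500, 0, 0]) cube([250, 950, 600]);
translate([750, 0, 0]) cube([250, 950, 800]);
translate([1000, 0, 0]) cube([250, 950, 1000]);
translate([1250, 0, 0]) cube([250, 950, 1200]);
translate([1500, 0, 0]) cube([250, 950, 1400]);


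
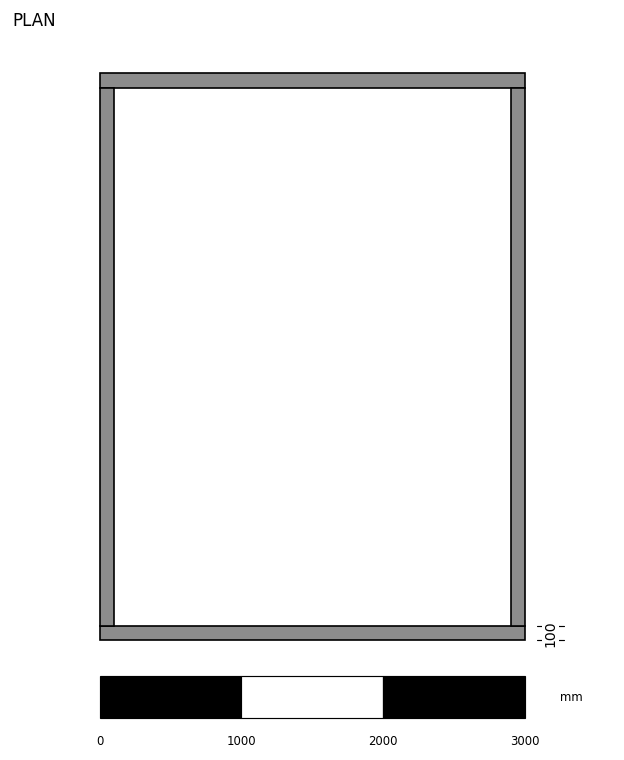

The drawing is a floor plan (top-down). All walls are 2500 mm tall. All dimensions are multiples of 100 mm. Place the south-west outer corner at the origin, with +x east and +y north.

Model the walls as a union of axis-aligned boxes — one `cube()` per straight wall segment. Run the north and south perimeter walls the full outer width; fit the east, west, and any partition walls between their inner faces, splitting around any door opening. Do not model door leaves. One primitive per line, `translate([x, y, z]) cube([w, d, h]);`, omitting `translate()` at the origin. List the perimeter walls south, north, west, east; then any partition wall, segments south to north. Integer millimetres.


cube([3000, 100, 2500]);
translate([0, 3900, 0]) cube([3000, 100, 2500]);
translate([0, 100, 0]) cube([100, 3800, 2500]);
translate([2900, 100, 0]) cube([100, 3800, 2500]);
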